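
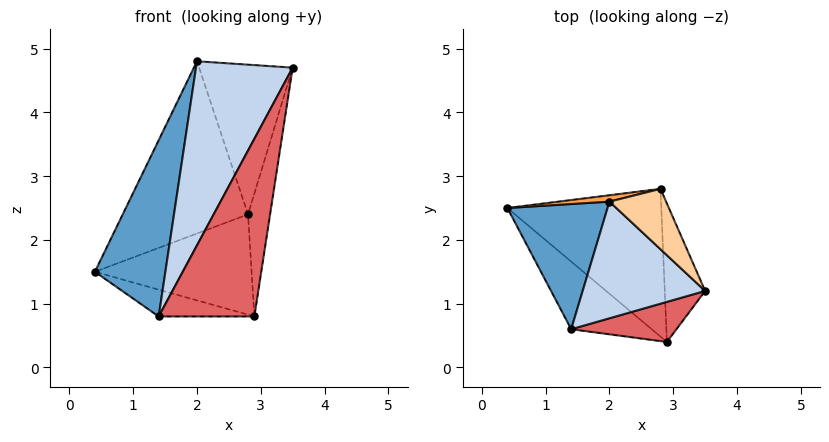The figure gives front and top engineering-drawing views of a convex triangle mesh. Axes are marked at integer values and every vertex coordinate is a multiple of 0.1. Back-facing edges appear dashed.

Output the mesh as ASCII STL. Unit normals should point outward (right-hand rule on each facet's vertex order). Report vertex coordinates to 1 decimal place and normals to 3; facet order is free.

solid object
 facet normal -0.753 -0.537 0.381
  outer loop
   vertex 2.0 2.6 4.8
   vertex 0.4 2.5 1.5
   vertex 1.4 0.6 0.8
  endloop
 endfacet
 facet normal -0.601 -0.675 0.428
  outer loop
   vertex 2.0 2.6 4.8
   vertex 1.4 0.6 0.8
   vertex 3.5 1.2 4.7
  endloop
 endfacet
 facet normal -0.137 0.990 0.037
  outer loop
   vertex 2.0 2.6 4.8
   vertex 2.8 2.8 2.4
   vertex 0.4 2.5 1.5
  endloop
 endfacet
 facet normal 0.665 0.693 0.279
  outer loop
   vertex 2.0 2.6 4.8
   vertex 3.5 1.2 4.7
   vertex 2.8 2.8 2.4
  endloop
 endfacet
 facet normal 0.049 0.368 -0.929
  outer loop
   vertex 2.9 0.4 0.8
   vertex 1.4 0.6 0.8
   vertex 0.4 2.5 1.5
  endloop
 endfacet
 facet normal 0.233 0.546 -0.805
  outer loop
   vertex 2.9 0.4 0.8
   vertex 0.4 2.5 1.5
   vertex 2.8 2.8 2.4
  endloop
 endfacet
 facet normal -0.129 -0.967 0.218
  outer loop
   vertex 2.9 0.4 0.8
   vertex 3.5 1.2 4.7
   vertex 1.4 0.6 0.8
  endloop
 endfacet
 facet normal 0.970 0.162 -0.182
  outer loop
   vertex 2.9 0.4 0.8
   vertex 2.8 2.8 2.4
   vertex 3.5 1.2 4.7
  endloop
 endfacet
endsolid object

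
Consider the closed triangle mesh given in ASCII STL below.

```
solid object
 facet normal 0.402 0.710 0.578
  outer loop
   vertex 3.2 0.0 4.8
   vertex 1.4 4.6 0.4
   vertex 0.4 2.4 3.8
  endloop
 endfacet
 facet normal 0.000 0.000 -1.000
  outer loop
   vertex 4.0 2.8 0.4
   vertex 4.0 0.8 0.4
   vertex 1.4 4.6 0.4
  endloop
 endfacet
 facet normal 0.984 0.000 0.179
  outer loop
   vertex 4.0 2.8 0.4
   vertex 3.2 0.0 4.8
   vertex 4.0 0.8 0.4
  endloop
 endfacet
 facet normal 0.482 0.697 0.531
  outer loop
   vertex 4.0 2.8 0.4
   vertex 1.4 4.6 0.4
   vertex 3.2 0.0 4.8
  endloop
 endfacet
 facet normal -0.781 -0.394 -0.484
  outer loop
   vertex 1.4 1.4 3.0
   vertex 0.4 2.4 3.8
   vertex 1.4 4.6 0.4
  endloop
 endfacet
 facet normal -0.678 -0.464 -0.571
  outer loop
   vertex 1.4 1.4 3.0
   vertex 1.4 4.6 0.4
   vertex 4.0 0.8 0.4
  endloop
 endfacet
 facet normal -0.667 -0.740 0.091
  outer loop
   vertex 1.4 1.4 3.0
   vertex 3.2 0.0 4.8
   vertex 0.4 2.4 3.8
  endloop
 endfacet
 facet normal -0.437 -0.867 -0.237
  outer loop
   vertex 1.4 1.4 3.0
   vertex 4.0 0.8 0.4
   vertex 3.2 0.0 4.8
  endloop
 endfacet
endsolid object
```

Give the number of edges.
12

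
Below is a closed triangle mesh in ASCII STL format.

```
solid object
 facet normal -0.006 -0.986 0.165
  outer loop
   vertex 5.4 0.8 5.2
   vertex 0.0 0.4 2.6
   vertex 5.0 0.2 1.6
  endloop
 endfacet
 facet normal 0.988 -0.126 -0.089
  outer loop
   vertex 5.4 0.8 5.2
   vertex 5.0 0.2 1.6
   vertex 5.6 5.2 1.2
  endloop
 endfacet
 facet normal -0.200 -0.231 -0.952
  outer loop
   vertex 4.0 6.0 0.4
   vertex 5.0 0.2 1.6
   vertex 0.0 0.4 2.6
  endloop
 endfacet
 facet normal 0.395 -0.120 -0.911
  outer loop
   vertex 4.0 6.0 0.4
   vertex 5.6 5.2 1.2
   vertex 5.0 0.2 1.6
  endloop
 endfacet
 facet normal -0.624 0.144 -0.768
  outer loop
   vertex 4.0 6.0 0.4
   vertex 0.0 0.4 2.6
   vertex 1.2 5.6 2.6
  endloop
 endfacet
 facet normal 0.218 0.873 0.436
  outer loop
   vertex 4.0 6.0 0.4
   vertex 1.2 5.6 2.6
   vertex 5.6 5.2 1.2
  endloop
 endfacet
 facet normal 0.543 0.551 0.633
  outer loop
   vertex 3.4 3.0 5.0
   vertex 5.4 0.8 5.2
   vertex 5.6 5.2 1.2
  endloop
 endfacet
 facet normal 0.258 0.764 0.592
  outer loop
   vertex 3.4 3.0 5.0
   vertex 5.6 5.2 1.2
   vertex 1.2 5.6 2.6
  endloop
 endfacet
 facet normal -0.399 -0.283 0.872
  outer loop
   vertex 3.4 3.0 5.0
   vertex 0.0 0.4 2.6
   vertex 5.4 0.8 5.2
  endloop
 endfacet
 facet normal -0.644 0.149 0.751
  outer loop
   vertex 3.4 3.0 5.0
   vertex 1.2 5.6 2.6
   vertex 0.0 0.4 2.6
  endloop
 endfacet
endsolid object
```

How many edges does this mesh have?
15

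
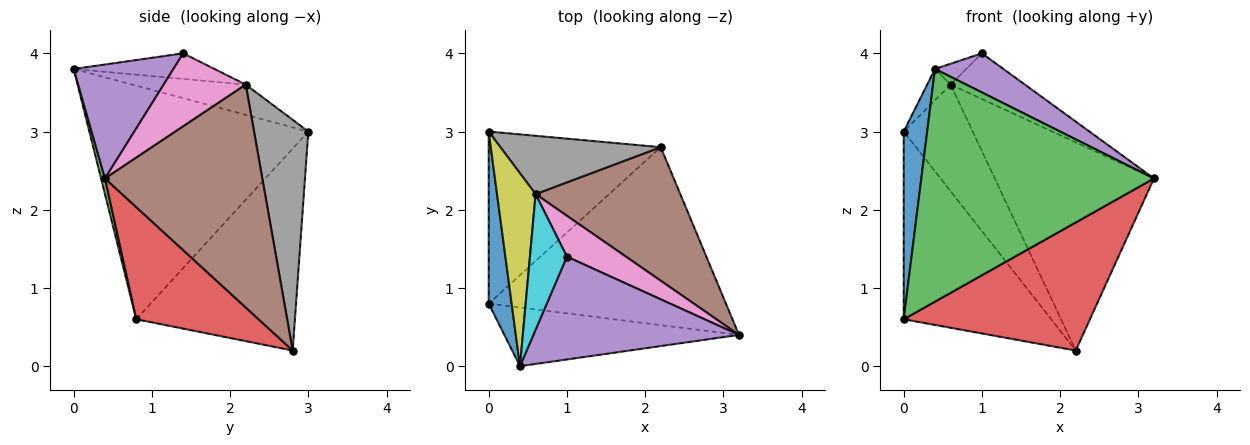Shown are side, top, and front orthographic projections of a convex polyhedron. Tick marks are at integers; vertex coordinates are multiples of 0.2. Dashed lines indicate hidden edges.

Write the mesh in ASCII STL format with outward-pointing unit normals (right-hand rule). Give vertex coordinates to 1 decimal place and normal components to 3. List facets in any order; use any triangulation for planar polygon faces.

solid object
 facet normal -0.990 -0.106 0.097
  outer loop
   vertex 0.0 0.8 0.6
   vertex 0.4 0.0 3.8
   vertex 0.0 3.0 3.0
  endloop
 endfacet
 facet normal -0.621 0.578 -0.529
  outer loop
   vertex 0.0 0.8 0.6
   vertex 0.0 3.0 3.0
   vertex 2.2 2.8 0.2
  endloop
 endfacet
 facet normal 0.016 -0.970 -0.244
  outer loop
   vertex 0.0 0.8 0.6
   vertex 3.2 0.4 2.4
   vertex 0.4 0.0 3.8
  endloop
 endfacet
 facet normal 0.358 -0.545 -0.758
  outer loop
   vertex 0.0 0.8 0.6
   vertex 2.2 2.8 0.2
   vertex 3.2 0.4 2.4
  endloop
 endfacet
 facet normal 0.460 -0.316 0.830
  outer loop
   vertex 1.0 1.4 4.0
   vertex 0.4 0.0 3.8
   vertex 3.2 0.4 2.4
  endloop
 endfacet
 facet normal 0.640 0.647 0.415
  outer loop
   vertex 0.6 2.2 3.6
   vertex 3.2 0.4 2.4
   vertex 2.2 2.8 0.2
  endloop
 endfacet
 facet normal 0.636 0.575 0.515
  outer loop
   vertex 0.6 2.2 3.6
   vertex 1.0 1.4 4.0
   vertex 3.2 0.4 2.4
  endloop
 endfacet
 facet normal 0.568 0.722 0.395
  outer loop
   vertex 0.6 2.2 3.6
   vertex 2.2 2.8 0.2
   vertex 0.0 3.0 3.0
  endloop
 endfacet
 facet normal -0.612 0.127 0.781
  outer loop
   vertex 0.6 2.2 3.6
   vertex 0.0 3.0 3.0
   vertex 0.4 0.0 3.8
  endloop
 endfacet
 facet normal -0.565 0.125 0.816
  outer loop
   vertex 0.6 2.2 3.6
   vertex 0.4 0.0 3.8
   vertex 1.0 1.4 4.0
  endloop
 endfacet
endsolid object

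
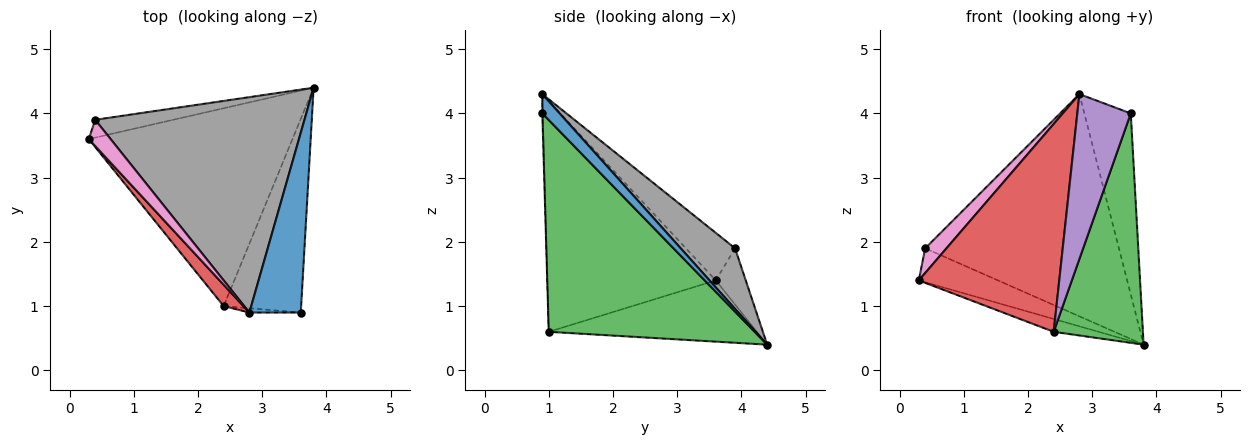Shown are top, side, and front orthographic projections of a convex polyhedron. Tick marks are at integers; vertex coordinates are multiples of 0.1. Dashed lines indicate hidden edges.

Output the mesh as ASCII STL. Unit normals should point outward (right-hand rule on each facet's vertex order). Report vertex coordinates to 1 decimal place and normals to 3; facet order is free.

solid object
 facet normal 0.255 0.686 0.681
  outer loop
   vertex 2.8 0.9 4.3
   vertex 3.6 0.9 4.0
   vertex 3.8 4.4 0.4
  endloop
 endfacet
 facet normal -0.287 0.062 -0.956
  outer loop
   vertex 2.4 1.0 0.6
   vertex 0.3 3.6 1.4
   vertex 3.8 4.4 0.4
  endloop
 endfacet
 facet normal 0.870 -0.377 -0.318
  outer loop
   vertex 2.4 1.0 0.6
   vertex 3.8 4.4 0.4
   vertex 3.6 0.9 4.0
  endloop
 endfacet
 facet normal -0.766 -0.639 0.066
  outer loop
   vertex 2.4 1.0 0.6
   vertex 2.8 0.9 4.3
   vertex 0.3 3.6 1.4
  endloop
 endfacet
 facet normal -0.010 -1.000 -0.026
  outer loop
   vertex 2.4 1.0 0.6
   vertex 3.6 0.9 4.0
   vertex 2.8 0.9 4.3
  endloop
 endfacet
 facet normal -0.318 0.840 -0.440
  outer loop
   vertex 0.4 3.9 1.9
   vertex 3.8 4.4 0.4
   vertex 0.3 3.6 1.4
  endloop
 endfacet
 facet normal -0.846 -0.366 0.389
  outer loop
   vertex 0.4 3.9 1.9
   vertex 0.3 3.6 1.4
   vertex 2.8 0.9 4.3
  endloop
 endfacet
 facet normal 0.198 0.704 0.682
  outer loop
   vertex 0.4 3.9 1.9
   vertex 2.8 0.9 4.3
   vertex 3.8 4.4 0.4
  endloop
 endfacet
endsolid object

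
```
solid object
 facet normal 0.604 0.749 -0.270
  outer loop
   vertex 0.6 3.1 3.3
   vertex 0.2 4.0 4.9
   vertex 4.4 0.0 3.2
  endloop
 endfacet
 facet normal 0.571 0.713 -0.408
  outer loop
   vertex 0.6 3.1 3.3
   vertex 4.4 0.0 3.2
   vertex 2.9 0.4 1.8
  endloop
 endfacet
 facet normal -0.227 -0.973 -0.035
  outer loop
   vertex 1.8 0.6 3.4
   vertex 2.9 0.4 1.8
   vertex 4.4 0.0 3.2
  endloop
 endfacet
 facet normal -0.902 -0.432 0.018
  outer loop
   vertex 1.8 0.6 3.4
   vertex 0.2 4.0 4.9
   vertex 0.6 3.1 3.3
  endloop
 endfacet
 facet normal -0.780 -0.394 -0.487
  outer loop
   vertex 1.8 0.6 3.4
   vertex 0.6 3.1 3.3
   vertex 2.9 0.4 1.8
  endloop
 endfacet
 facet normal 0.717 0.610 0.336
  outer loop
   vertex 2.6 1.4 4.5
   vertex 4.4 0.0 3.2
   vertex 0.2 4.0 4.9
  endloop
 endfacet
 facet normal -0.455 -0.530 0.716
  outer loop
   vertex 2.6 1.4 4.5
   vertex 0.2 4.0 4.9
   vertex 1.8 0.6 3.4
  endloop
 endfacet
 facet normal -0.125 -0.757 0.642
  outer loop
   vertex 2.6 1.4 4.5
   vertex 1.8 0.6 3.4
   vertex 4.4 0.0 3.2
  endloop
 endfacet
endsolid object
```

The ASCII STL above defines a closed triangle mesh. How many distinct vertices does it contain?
6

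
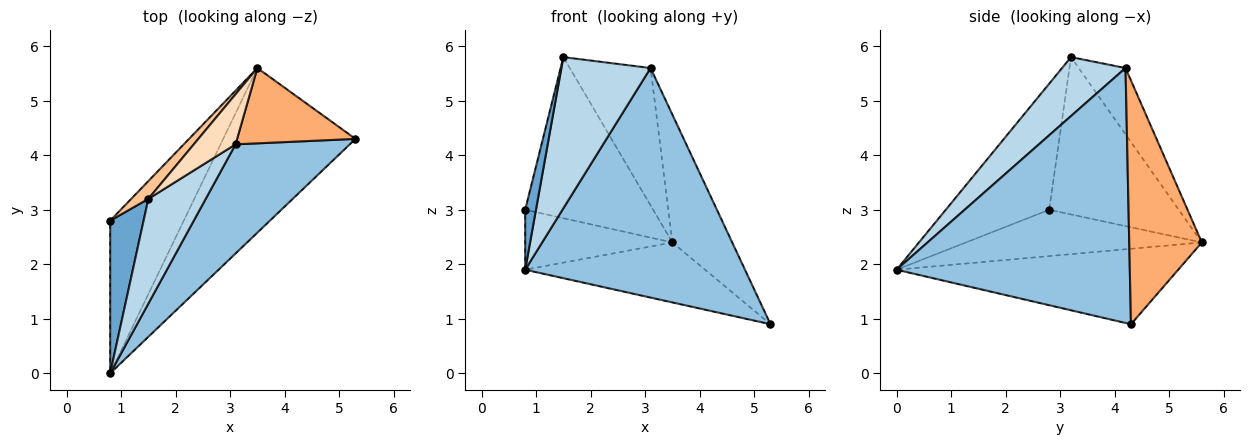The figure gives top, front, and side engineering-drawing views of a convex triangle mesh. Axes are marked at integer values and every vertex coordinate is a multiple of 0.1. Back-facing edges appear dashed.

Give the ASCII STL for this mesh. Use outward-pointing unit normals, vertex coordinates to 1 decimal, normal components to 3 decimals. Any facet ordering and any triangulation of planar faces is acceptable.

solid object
 facet normal -0.962 -0.100 0.255
  outer loop
   vertex 1.5 3.2 5.8
   vertex 0.8 2.8 3.0
   vertex 0.8 0.0 1.9
  endloop
 endfacet
 facet normal 0.692 -0.652 0.310
  outer loop
   vertex 3.1 4.2 5.6
   vertex 0.8 0.0 1.9
   vertex 5.3 4.3 0.9
  endloop
 endfacet
 facet normal 0.505 -0.710 0.492
  outer loop
   vertex 3.1 4.2 5.6
   vertex 1.5 3.2 5.8
   vertex 0.8 0.0 1.9
  endloop
 endfacet
 facet normal -0.506 0.315 -0.803
  outer loop
   vertex 3.5 5.6 2.4
   vertex 0.8 0.0 1.9
   vertex 0.8 2.8 3.0
  endloop
 endfacet
 facet normal -0.472 0.302 -0.828
  outer loop
   vertex 3.5 5.6 2.4
   vertex 5.3 4.3 0.9
   vertex 0.8 0.0 1.9
  endloop
 endfacet
 facet normal 0.723 0.596 0.351
  outer loop
   vertex 3.5 5.6 2.4
   vertex 3.1 4.2 5.6
   vertex 5.3 4.3 0.9
  endloop
 endfacet
 facet normal -0.709 0.701 0.077
  outer loop
   vertex 3.5 5.6 2.4
   vertex 0.8 2.8 3.0
   vertex 1.5 3.2 5.8
  endloop
 endfacet
 facet normal -0.478 0.825 0.301
  outer loop
   vertex 3.5 5.6 2.4
   vertex 1.5 3.2 5.8
   vertex 3.1 4.2 5.6
  endloop
 endfacet
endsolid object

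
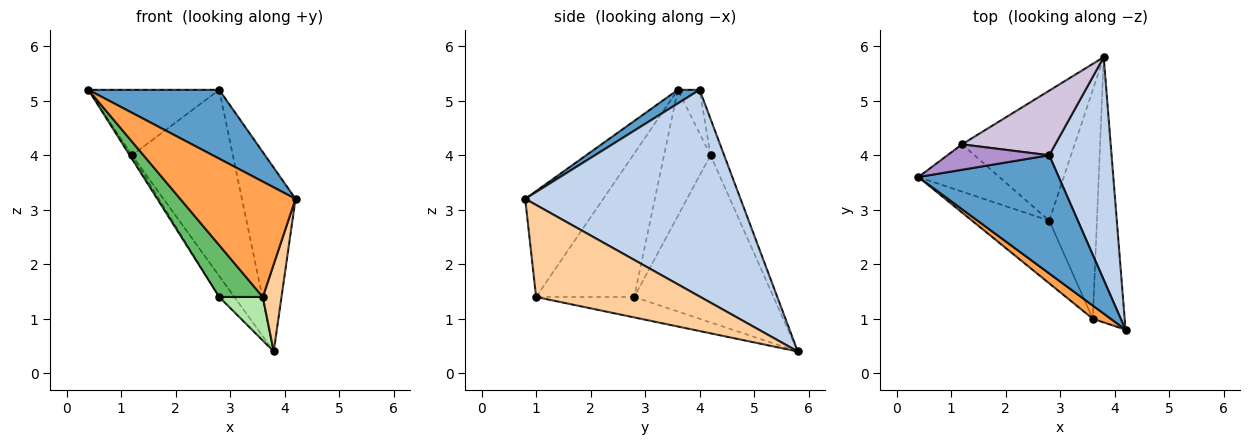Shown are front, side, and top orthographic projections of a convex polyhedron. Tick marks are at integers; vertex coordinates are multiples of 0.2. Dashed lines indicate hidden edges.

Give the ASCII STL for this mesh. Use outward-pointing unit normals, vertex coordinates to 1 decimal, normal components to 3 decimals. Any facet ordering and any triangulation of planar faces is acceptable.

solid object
 facet normal 0.084 -0.502 0.861
  outer loop
   vertex 2.8 4.0 5.2
   vertex 0.4 3.6 5.2
   vertex 4.2 0.8 3.2
  endloop
 endfacet
 facet normal 0.931 0.232 0.281
  outer loop
   vertex 2.8 4.0 5.2
   vertex 4.2 0.8 3.2
   vertex 3.8 5.8 0.4
  endloop
 endfacet
 facet normal -0.558 -0.825 0.094
  outer loop
   vertex 3.6 1.0 1.4
   vertex 4.2 0.8 3.2
   vertex 0.4 3.6 5.2
  endloop
 endfacet
 facet normal 0.940 -0.107 -0.325
  outer loop
   vertex 3.6 1.0 1.4
   vertex 3.8 5.8 0.4
   vertex 4.2 0.8 3.2
  endloop
 endfacet
 facet normal -0.820 -0.364 -0.441
  outer loop
   vertex 2.8 2.8 1.4
   vertex 3.6 1.0 1.4
   vertex 0.4 3.6 5.2
  endloop
 endfacet
 facet normal -0.388 -0.172 -0.905
  outer loop
   vertex 2.8 2.8 1.4
   vertex 3.8 5.8 0.4
   vertex 3.6 1.0 1.4
  endloop
 endfacet
 facet normal -0.841 0.042 -0.540
  outer loop
   vertex 1.2 4.2 4.0
   vertex 2.8 2.8 1.4
   vertex 0.4 3.6 5.2
  endloop
 endfacet
 facet normal -0.826 0.090 -0.557
  outer loop
   vertex 1.2 4.2 4.0
   vertex 3.8 5.8 0.4
   vertex 2.8 2.8 1.4
  endloop
 endfacet
 facet normal -0.153 0.921 0.358
  outer loop
   vertex 1.2 4.2 4.0
   vertex 0.4 3.6 5.2
   vertex 2.8 4.0 5.2
  endloop
 endfacet
 facet normal -0.127 0.937 0.325
  outer loop
   vertex 1.2 4.2 4.0
   vertex 2.8 4.0 5.2
   vertex 3.8 5.8 0.4
  endloop
 endfacet
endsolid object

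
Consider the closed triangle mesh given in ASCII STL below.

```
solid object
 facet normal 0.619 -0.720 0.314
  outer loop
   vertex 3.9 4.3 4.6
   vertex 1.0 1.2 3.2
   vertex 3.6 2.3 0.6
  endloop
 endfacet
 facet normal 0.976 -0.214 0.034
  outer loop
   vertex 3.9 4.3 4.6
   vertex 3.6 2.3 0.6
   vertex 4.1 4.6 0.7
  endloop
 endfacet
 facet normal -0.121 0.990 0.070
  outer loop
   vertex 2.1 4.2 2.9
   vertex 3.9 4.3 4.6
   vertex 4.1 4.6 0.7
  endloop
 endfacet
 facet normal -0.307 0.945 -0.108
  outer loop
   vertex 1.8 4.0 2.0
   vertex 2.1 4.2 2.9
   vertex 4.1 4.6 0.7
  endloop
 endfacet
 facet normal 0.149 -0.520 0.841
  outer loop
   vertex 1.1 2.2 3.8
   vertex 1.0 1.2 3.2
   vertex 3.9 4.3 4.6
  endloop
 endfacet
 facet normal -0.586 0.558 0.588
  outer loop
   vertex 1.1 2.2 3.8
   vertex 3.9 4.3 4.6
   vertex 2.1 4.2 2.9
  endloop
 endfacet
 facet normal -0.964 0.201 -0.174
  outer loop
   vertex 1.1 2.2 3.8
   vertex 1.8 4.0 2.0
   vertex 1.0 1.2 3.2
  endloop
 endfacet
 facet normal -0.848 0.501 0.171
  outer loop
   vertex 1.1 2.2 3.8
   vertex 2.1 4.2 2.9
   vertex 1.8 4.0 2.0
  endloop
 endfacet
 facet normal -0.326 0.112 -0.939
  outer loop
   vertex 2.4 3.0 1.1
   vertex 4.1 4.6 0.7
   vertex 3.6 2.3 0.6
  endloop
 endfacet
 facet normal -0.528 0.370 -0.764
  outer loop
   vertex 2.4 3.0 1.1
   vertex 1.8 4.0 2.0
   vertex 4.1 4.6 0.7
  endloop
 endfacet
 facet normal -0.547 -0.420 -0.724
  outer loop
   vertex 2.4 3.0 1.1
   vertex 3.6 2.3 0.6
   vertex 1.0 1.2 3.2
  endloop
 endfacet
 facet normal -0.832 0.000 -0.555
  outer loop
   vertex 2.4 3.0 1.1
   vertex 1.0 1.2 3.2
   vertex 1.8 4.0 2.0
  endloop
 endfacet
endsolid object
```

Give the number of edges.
18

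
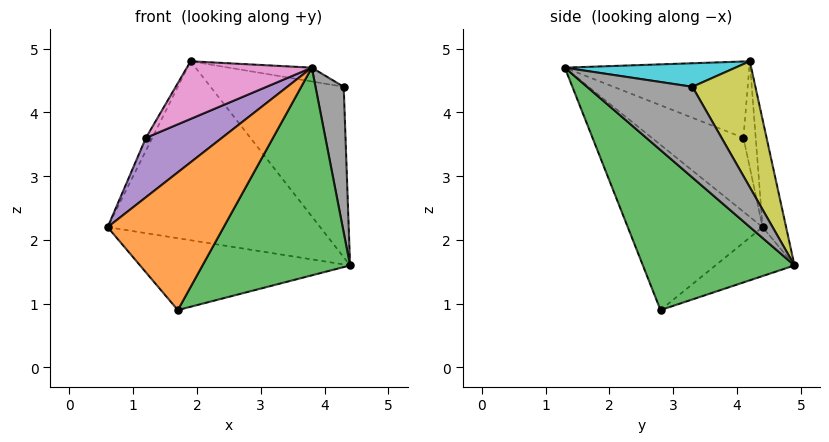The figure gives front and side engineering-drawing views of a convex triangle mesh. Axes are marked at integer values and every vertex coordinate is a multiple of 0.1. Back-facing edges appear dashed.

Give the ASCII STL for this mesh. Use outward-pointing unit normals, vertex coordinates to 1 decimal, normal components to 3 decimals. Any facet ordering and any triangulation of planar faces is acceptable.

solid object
 facet normal -0.200 0.531 -0.823
  outer loop
   vertex 1.7 2.8 0.9
   vertex 0.6 4.4 2.2
   vertex 4.4 4.9 1.6
  endloop
 endfacet
 facet normal -0.748 -0.644 0.159
  outer loop
   vertex 1.7 2.8 0.9
   vertex 3.8 1.3 4.7
   vertex 0.6 4.4 2.2
  endloop
 endfacet
 facet normal 0.595 -0.579 -0.557
  outer loop
   vertex 1.7 2.8 0.9
   vertex 4.4 4.9 1.6
   vertex 3.8 1.3 4.7
  endloop
 endfacet
 facet normal -0.109 0.985 0.130
  outer loop
   vertex 1.9 4.2 4.8
   vertex 4.4 4.9 1.6
   vertex 0.6 4.4 2.2
  endloop
 endfacet
 facet normal -0.756 -0.627 0.189
  outer loop
   vertex 1.2 4.1 3.6
   vertex 0.6 4.4 2.2
   vertex 3.8 1.3 4.7
  endloop
 endfacet
 facet normal -0.800 0.416 0.432
  outer loop
   vertex 1.2 4.1 3.6
   vertex 1.9 4.2 4.8
   vertex 0.6 4.4 2.2
  endloop
 endfacet
 facet normal -0.732 -0.496 0.468
  outer loop
   vertex 1.2 4.1 3.6
   vertex 3.8 1.3 4.7
   vertex 1.9 4.2 4.8
  endloop
 endfacet
 facet normal 0.960 -0.257 -0.112
  outer loop
   vertex 4.3 3.3 4.4
   vertex 3.8 1.3 4.7
   vertex 4.4 4.9 1.6
  endloop
 endfacet
 facet normal 0.378 0.798 0.470
  outer loop
   vertex 4.3 3.3 4.4
   vertex 4.4 4.9 1.6
   vertex 1.9 4.2 4.8
  endloop
 endfacet
 facet normal 0.199 0.097 0.975
  outer loop
   vertex 4.3 3.3 4.4
   vertex 1.9 4.2 4.8
   vertex 3.8 1.3 4.7
  endloop
 endfacet
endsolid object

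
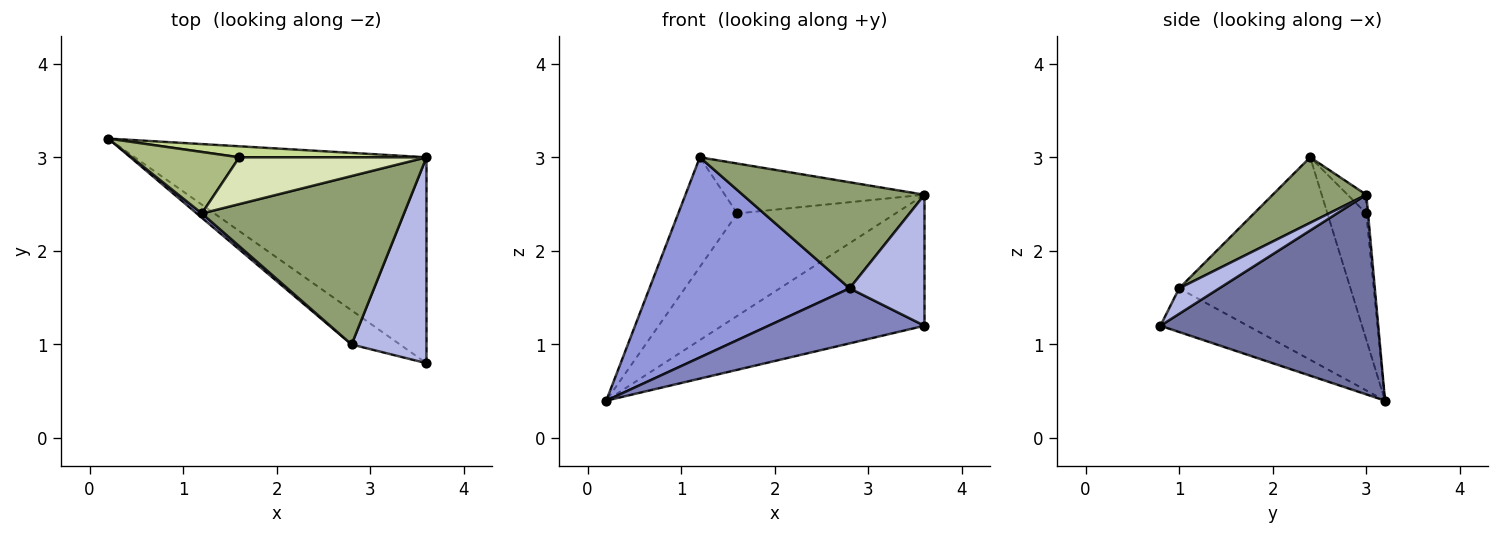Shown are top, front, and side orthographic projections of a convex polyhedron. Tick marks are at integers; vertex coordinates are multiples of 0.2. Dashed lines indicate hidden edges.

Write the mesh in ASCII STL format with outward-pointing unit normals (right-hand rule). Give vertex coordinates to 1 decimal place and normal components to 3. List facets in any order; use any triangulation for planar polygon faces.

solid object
 facet normal 0.500 0.465 -0.731
  outer loop
   vertex 3.6 3.0 2.6
   vertex 3.6 0.8 1.2
   vertex 0.2 3.2 0.4
  endloop
 endfacet
 facet normal -0.430 -0.767 -0.476
  outer loop
   vertex 2.8 1.0 1.6
   vertex 0.2 3.2 0.4
   vertex 3.6 0.8 1.2
  endloop
 endfacet
 facet normal -0.650 -0.760 0.016
  outer loop
   vertex 2.8 1.0 1.6
   vertex 1.2 2.4 3.0
   vertex 0.2 3.2 0.4
  endloop
 endfacet
 facet normal 0.276 -0.516 0.811
  outer loop
   vertex 2.8 1.0 1.6
   vertex 3.6 0.8 1.2
   vertex 3.6 3.0 2.6
  endloop
 endfacet
 facet normal 0.264 -0.514 0.816
  outer loop
   vertex 2.8 1.0 1.6
   vertex 3.6 3.0 2.6
   vertex 1.2 2.4 3.0
  endloop
 endfacet
 facet normal -0.498 0.756 0.424
  outer loop
   vertex 1.6 3.0 2.4
   vertex 0.2 3.2 0.4
   vertex 1.2 2.4 3.0
  endloop
 endfacet
 facet normal -0.011 0.994 0.107
  outer loop
   vertex 1.6 3.0 2.4
   vertex 3.6 3.0 2.6
   vertex 0.2 3.2 0.4
  endloop
 endfacet
 facet normal -0.068 0.728 0.682
  outer loop
   vertex 1.6 3.0 2.4
   vertex 1.2 2.4 3.0
   vertex 3.6 3.0 2.6
  endloop
 endfacet
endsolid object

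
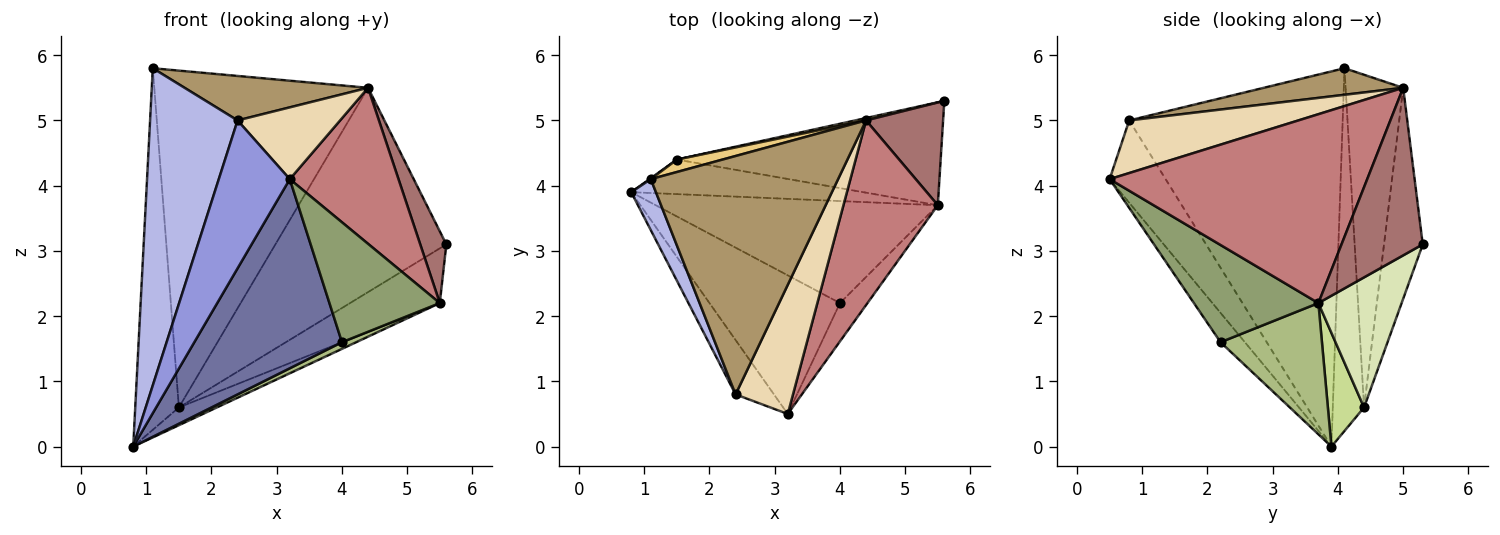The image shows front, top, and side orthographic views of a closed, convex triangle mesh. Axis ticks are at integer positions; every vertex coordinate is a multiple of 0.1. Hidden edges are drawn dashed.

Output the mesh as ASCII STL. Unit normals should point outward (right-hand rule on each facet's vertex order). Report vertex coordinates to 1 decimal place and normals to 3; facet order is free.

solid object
 facet normal -0.132 -0.800 -0.586
  outer loop
   vertex 4.0 2.2 1.6
   vertex 3.2 0.5 4.1
   vertex 0.8 3.9 0.0
  endloop
 endfacet
 facet normal -0.582 0.813 0.002
  outer loop
   vertex 1.5 4.4 0.6
   vertex 0.8 3.9 0.0
   vertex 1.1 4.1 5.8
  endloop
 endfacet
 facet normal -0.595 -0.754 -0.277
  outer loop
   vertex 2.4 0.8 5.0
   vertex 0.8 3.9 0.0
   vertex 3.2 0.5 4.1
  endloop
 endfacet
 facet normal -0.924 -0.379 0.061
  outer loop
   vertex 2.4 0.8 5.0
   vertex 1.1 4.1 5.8
   vertex 0.8 3.9 0.0
  endloop
 endfacet
 facet normal 0.732 -0.649 -0.207
  outer loop
   vertex 5.5 3.7 2.2
   vertex 3.2 0.5 4.1
   vertex 4.0 2.2 1.6
  endloop
 endfacet
 facet normal 0.421 -0.059 -0.905
  outer loop
   vertex 5.5 3.7 2.2
   vertex 4.0 2.2 1.6
   vertex 0.8 3.9 0.0
  endloop
 endfacet
 facet normal 0.399 0.419 -0.815
  outer loop
   vertex 5.5 3.7 2.2
   vertex 0.8 3.9 0.0
   vertex 1.5 4.4 0.6
  endloop
 endfacet
 facet normal 0.399 0.430 -0.810
  outer loop
   vertex 5.5 3.7 2.2
   vertex 1.5 4.4 0.6
   vertex 5.6 5.3 3.1
  endloop
 endfacet
 facet normal 0.138 -0.182 0.974
  outer loop
   vertex 4.4 5.0 5.5
   vertex 1.1 4.1 5.8
   vertex 2.4 0.8 5.0
  endloop
 endfacet
 facet normal -0.221 0.975 0.011
  outer loop
   vertex 4.4 5.0 5.5
   vertex 5.6 5.3 3.1
   vertex 1.5 4.4 0.6
  endloop
 endfacet
 facet normal -0.260 0.965 0.036
  outer loop
   vertex 4.4 5.0 5.5
   vertex 1.5 4.4 0.6
   vertex 1.1 4.1 5.8
  endloop
 endfacet
 facet normal 0.625 -0.379 0.682
  outer loop
   vertex 4.4 5.0 5.5
   vertex 2.4 0.8 5.0
   vertex 3.2 0.5 4.1
  endloop
 endfacet
 facet normal 0.872 -0.280 0.401
  outer loop
   vertex 4.4 5.0 5.5
   vertex 5.5 3.7 2.2
   vertex 5.6 5.3 3.1
  endloop
 endfacet
 facet normal 0.837 -0.353 0.418
  outer loop
   vertex 4.4 5.0 5.5
   vertex 3.2 0.5 4.1
   vertex 5.5 3.7 2.2
  endloop
 endfacet
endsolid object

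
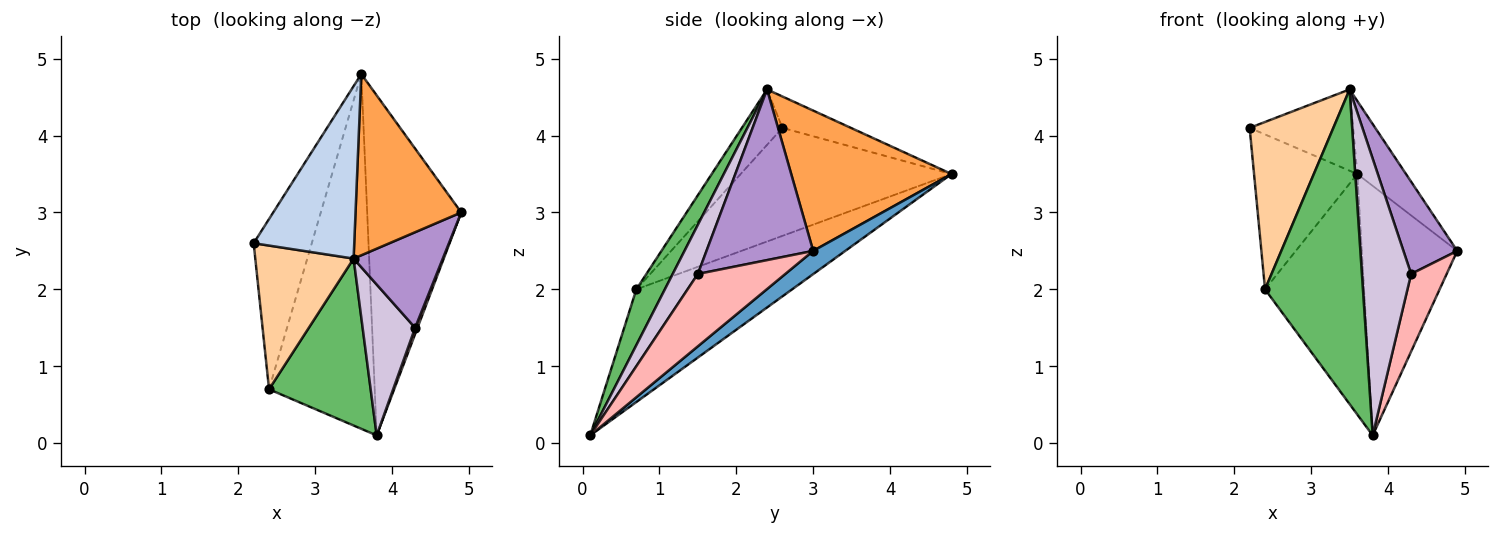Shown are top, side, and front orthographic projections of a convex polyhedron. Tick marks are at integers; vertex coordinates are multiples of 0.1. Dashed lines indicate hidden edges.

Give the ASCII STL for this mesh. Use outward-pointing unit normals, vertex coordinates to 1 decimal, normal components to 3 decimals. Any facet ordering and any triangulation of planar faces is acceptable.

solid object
 facet normal 0.195 0.580 -0.791
  outer loop
   vertex 3.6 4.8 3.5
   vertex 4.9 3.0 2.5
   vertex 3.8 0.1 0.1
  endloop
 endfacet
 facet normal -0.272 0.410 0.871
  outer loop
   vertex 3.5 2.4 4.6
   vertex 3.6 4.8 3.5
   vertex 2.2 2.6 4.1
  endloop
 endfacet
 facet normal 0.776 0.236 0.585
  outer loop
   vertex 3.5 2.4 4.6
   vertex 4.9 3.0 2.5
   vertex 3.6 4.8 3.5
  endloop
 endfacet
 facet normal -0.345 -0.712 0.612
  outer loop
   vertex 2.4 0.7 2.0
   vertex 3.5 2.4 4.6
   vertex 2.2 2.6 4.1
  endloop
 endfacet
 facet normal 0.249 -0.855 0.454
  outer loop
   vertex 2.4 0.7 2.0
   vertex 3.8 0.1 0.1
   vertex 3.5 2.4 4.6
  endloop
 endfacet
 facet normal -0.809 0.396 -0.435
  outer loop
   vertex 2.4 0.7 2.0
   vertex 2.2 2.6 4.1
   vertex 3.6 4.8 3.5
  endloop
 endfacet
 facet normal -0.662 0.421 -0.620
  outer loop
   vertex 2.4 0.7 2.0
   vertex 3.6 4.8 3.5
   vertex 3.8 0.1 0.1
  endloop
 endfacet
 facet normal 0.926 -0.376 0.031
  outer loop
   vertex 4.3 1.5 2.2
   vertex 3.8 0.1 0.1
   vertex 4.9 3.0 2.5
  endloop
 endfacet
 facet normal 0.809 -0.408 0.423
  outer loop
   vertex 4.3 1.5 2.2
   vertex 4.9 3.0 2.5
   vertex 3.5 2.4 4.6
  endloop
 endfacet
 facet normal 0.409 -0.801 0.437
  outer loop
   vertex 4.3 1.5 2.2
   vertex 3.5 2.4 4.6
   vertex 3.8 0.1 0.1
  endloop
 endfacet
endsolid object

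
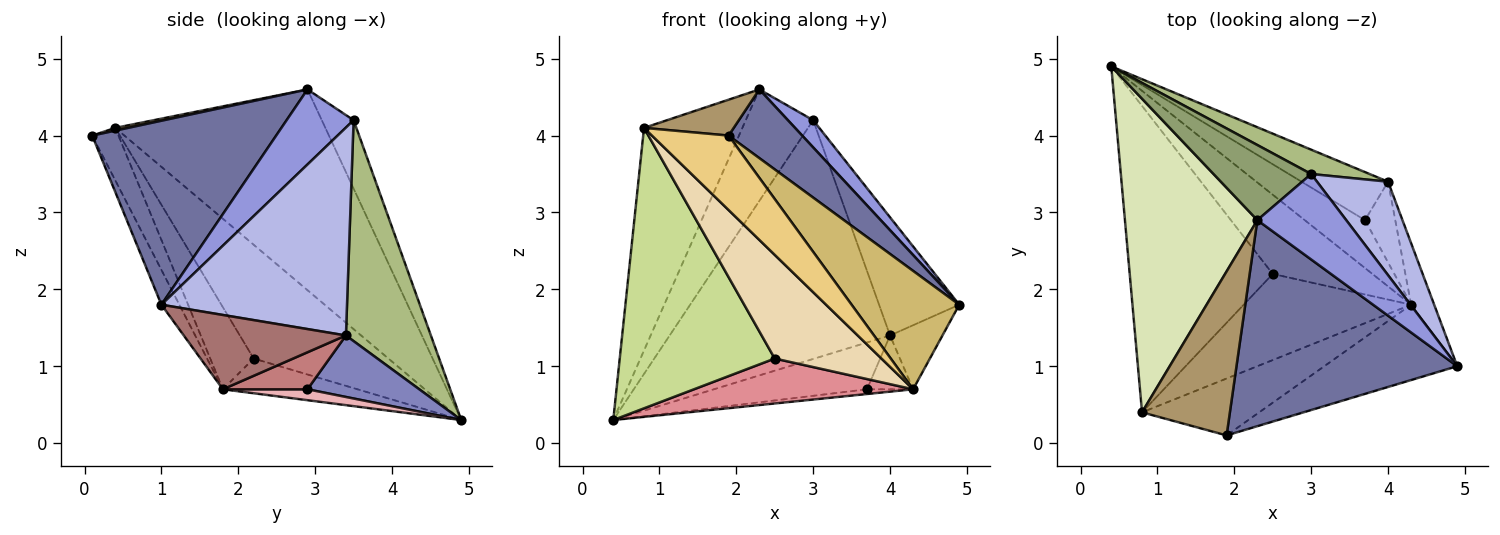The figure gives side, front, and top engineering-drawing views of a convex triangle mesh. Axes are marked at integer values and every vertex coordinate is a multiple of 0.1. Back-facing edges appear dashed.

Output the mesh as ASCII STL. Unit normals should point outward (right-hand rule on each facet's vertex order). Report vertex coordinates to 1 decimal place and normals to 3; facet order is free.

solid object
 facet normal 0.620 -0.248 0.744
  outer loop
   vertex 2.3 2.9 4.6
   vertex 1.9 0.1 4.0
   vertex 4.9 1.0 1.8
  endloop
 endfacet
 facet normal 0.454 0.621 -0.638
  outer loop
   vertex 3.7 2.9 0.7
   vertex 0.4 4.9 0.3
   vertex 4.0 3.4 1.4
  endloop
 endfacet
 facet normal 0.627 -0.236 0.742
  outer loop
   vertex 3.0 3.5 4.2
   vertex 2.3 2.9 4.6
   vertex 4.9 1.0 1.8
  endloop
 endfacet
 facet normal 0.876 0.378 0.299
  outer loop
   vertex 3.0 3.5 4.2
   vertex 4.9 1.0 1.8
   vertex 4.0 3.4 1.4
  endloop
 endfacet
 facet normal -0.365 0.772 0.520
  outer loop
   vertex 3.0 3.5 4.2
   vertex 0.4 4.9 0.3
   vertex 2.3 2.9 4.6
  endloop
 endfacet
 facet normal 0.358 0.929 0.095
  outer loop
   vertex 3.0 3.5 4.2
   vertex 4.0 3.4 1.4
   vertex 0.4 4.9 0.3
  endloop
 endfacet
 facet normal -0.506 -0.582 -0.636
  outer loop
   vertex 0.8 0.4 4.1
   vertex 0.4 4.9 0.3
   vertex 2.5 2.2 1.1
  endloop
 endfacet
 facet normal -0.778 0.364 0.513
  outer loop
   vertex 0.8 0.4 4.1
   vertex 2.3 2.9 4.6
   vertex 0.4 4.9 0.3
  endloop
 endfacet
 facet normal 0.031 -0.214 0.976
  outer loop
   vertex 0.8 0.4 4.1
   vertex 1.9 0.1 4.0
   vertex 2.3 2.9 4.6
  endloop
 endfacet
 facet normal -0.139 -0.835 -0.532
  outer loop
   vertex 4.3 1.8 0.7
   vertex 4.9 1.0 1.8
   vertex 1.9 0.1 4.0
  endloop
 endfacet
 facet normal -0.262 -0.767 -0.586
  outer loop
   vertex 4.3 1.8 0.7
   vertex 1.9 0.1 4.0
   vertex 0.8 0.4 4.1
  endloop
 endfacet
 facet normal -0.299 -0.734 -0.610
  outer loop
   vertex 4.3 1.8 0.7
   vertex 0.8 0.4 4.1
   vertex 2.5 2.2 1.1
  endloop
 endfacet
 facet normal 0.913 0.295 -0.283
  outer loop
   vertex 4.3 1.8 0.7
   vertex 4.0 3.4 1.4
   vertex 4.9 1.0 1.8
  endloop
 endfacet
 facet normal 0.713 0.389 -0.583
  outer loop
   vertex 4.3 1.8 0.7
   vertex 3.7 2.9 0.7
   vertex 4.0 3.4 1.4
  endloop
 endfacet
 facet normal -0.290 -0.472 -0.832
  outer loop
   vertex 4.3 1.8 0.7
   vertex 2.5 2.2 1.1
   vertex 0.4 4.9 0.3
  endloop
 endfacet
 facet normal 0.177 0.097 -0.979
  outer loop
   vertex 4.3 1.8 0.7
   vertex 0.4 4.9 0.3
   vertex 3.7 2.9 0.7
  endloop
 endfacet
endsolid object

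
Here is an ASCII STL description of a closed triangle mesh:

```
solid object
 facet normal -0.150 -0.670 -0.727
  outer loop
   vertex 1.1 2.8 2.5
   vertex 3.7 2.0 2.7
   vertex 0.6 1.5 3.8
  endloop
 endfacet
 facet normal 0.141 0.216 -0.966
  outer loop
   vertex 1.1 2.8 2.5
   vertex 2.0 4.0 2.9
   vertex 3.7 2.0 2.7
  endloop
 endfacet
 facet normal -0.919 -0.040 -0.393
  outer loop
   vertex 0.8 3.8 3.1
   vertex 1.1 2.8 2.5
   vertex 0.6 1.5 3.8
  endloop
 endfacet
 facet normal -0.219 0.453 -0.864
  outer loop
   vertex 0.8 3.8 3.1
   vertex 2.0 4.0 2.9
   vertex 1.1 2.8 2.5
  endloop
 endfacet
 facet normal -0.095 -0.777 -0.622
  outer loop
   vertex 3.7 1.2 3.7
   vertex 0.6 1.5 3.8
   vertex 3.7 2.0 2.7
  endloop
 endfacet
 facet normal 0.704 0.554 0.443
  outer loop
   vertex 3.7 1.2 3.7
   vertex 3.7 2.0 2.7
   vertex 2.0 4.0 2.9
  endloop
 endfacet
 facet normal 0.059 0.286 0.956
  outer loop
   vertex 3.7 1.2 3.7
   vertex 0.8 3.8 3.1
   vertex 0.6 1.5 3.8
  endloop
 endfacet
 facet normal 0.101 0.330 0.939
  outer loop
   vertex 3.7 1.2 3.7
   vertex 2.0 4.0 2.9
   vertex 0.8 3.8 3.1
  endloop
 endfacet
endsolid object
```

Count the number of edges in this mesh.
12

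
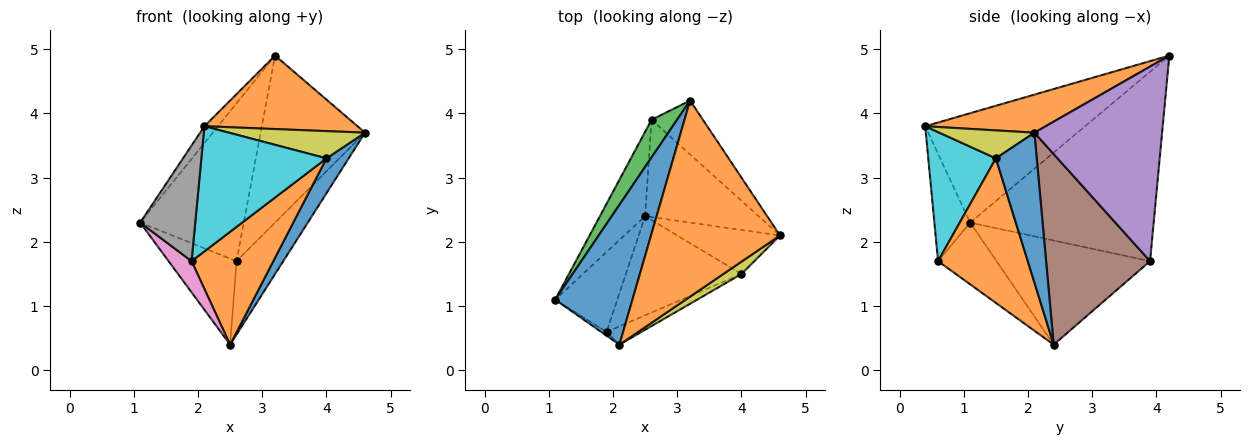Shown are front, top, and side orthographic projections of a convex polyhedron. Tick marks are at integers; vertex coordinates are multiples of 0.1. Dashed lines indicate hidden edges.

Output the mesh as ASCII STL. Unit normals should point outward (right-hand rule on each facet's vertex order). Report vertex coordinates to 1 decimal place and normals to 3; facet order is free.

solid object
 facet normal -0.815 0.069 0.576
  outer loop
   vertex 2.1 0.4 3.8
   vertex 3.2 4.2 4.9
   vertex 1.1 1.1 2.3
  endloop
 endfacet
 facet normal 0.266 -0.338 0.903
  outer loop
   vertex 2.1 0.4 3.8
   vertex 4.6 2.1 3.7
   vertex 3.2 4.2 4.9
  endloop
 endfacet
 facet normal -0.865 0.488 0.116
  outer loop
   vertex 2.6 3.9 1.7
   vertex 1.1 1.1 2.3
   vertex 3.2 4.2 4.9
  endloop
 endfacet
 facet normal -0.850 0.376 -0.369
  outer loop
   vertex 2.6 3.9 1.7
   vertex 2.5 2.4 0.4
   vertex 1.1 1.1 2.3
  endloop
 endfacet
 facet normal 0.758 0.620 -0.200
  outer loop
   vertex 2.6 3.9 1.7
   vertex 3.2 4.2 4.9
   vertex 4.6 2.1 3.7
  endloop
 endfacet
 facet normal 0.802 0.360 -0.477
  outer loop
   vertex 2.6 3.9 1.7
   vertex 4.6 2.1 3.7
   vertex 2.5 2.4 0.4
  endloop
 endfacet
 facet normal -0.679 -0.267 -0.683
  outer loop
   vertex 1.9 0.6 1.7
   vertex 1.1 1.1 2.3
   vertex 2.5 2.4 0.4
  endloop
 endfacet
 facet normal -0.545 -0.838 -0.028
  outer loop
   vertex 1.9 0.6 1.7
   vertex 2.1 0.4 3.8
   vertex 1.1 1.1 2.3
  endloop
 endfacet
 facet normal 0.537 -0.769 0.348
  outer loop
   vertex 4.0 1.5 3.3
   vertex 4.6 2.1 3.7
   vertex 2.1 0.4 3.8
  endloop
 endfacet
 facet normal 0.471 -0.873 -0.128
  outer loop
   vertex 4.0 1.5 3.3
   vertex 2.1 0.4 3.8
   vertex 1.9 0.6 1.7
  endloop
 endfacet
 facet normal 0.753 -0.409 -0.516
  outer loop
   vertex 4.0 1.5 3.3
   vertex 2.5 2.4 0.4
   vertex 4.6 2.1 3.7
  endloop
 endfacet
 facet normal 0.636 -0.580 -0.509
  outer loop
   vertex 4.0 1.5 3.3
   vertex 1.9 0.6 1.7
   vertex 2.5 2.4 0.4
  endloop
 endfacet
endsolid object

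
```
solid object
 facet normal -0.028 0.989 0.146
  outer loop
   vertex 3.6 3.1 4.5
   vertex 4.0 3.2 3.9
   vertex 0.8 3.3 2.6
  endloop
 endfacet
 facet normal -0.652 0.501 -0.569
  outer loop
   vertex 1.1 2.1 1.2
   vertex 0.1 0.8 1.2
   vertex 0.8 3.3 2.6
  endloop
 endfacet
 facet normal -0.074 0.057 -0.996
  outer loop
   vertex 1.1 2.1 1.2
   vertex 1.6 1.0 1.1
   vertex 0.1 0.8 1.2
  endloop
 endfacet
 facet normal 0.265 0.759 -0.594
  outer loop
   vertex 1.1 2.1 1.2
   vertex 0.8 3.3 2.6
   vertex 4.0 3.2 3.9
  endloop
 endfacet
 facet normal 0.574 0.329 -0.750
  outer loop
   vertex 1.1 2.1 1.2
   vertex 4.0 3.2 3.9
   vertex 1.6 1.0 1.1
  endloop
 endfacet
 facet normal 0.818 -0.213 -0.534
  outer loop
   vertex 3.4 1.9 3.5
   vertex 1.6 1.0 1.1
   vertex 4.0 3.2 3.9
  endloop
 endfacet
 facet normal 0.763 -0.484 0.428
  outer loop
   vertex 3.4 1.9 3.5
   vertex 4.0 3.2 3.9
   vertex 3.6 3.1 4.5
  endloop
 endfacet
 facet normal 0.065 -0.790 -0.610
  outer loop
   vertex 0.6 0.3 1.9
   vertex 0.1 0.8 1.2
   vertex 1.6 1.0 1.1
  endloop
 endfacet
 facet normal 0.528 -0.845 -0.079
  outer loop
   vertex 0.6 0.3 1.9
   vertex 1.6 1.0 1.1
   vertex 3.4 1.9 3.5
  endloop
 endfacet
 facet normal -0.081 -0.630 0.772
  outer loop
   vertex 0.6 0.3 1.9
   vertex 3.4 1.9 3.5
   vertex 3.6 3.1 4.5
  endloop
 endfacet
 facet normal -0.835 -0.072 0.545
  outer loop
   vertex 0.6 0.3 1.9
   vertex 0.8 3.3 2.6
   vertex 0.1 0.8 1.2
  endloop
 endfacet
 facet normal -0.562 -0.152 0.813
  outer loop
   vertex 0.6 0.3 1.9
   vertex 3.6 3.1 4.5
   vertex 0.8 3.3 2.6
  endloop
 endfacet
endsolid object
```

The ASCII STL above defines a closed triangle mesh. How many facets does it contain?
12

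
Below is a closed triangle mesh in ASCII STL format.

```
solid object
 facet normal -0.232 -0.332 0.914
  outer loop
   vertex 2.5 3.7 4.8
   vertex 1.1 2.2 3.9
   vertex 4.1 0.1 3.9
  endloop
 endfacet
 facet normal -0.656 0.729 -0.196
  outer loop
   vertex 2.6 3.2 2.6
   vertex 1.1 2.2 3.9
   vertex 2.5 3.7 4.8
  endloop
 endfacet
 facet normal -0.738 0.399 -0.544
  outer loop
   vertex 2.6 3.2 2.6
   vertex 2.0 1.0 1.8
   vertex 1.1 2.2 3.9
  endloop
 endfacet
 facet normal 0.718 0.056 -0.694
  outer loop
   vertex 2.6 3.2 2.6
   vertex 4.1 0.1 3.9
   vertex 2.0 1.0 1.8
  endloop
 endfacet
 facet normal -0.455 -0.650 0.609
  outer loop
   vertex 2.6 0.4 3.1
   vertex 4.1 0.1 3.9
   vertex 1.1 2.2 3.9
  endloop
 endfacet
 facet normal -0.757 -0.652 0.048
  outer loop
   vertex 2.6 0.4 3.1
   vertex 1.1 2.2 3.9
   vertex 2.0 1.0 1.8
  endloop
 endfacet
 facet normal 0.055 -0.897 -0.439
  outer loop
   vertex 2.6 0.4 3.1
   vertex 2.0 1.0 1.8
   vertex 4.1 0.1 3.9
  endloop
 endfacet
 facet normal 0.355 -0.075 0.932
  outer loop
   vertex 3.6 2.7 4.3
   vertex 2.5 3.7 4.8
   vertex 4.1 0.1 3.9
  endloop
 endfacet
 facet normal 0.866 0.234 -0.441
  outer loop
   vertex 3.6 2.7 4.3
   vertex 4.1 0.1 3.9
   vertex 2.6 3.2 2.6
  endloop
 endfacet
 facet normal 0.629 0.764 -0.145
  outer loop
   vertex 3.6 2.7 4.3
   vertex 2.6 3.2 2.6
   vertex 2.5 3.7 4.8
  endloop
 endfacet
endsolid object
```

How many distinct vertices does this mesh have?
7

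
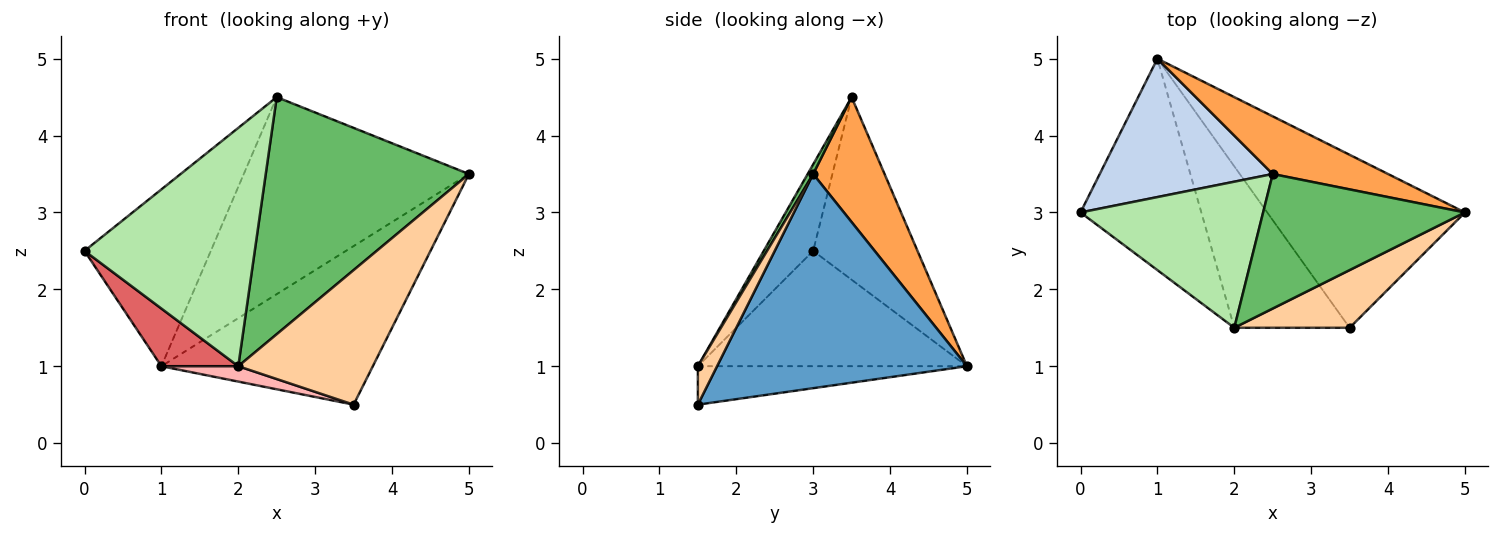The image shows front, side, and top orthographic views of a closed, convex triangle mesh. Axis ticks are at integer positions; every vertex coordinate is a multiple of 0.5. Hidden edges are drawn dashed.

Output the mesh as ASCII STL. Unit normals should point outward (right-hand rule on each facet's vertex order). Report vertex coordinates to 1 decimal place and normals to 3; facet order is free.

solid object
 facet normal 0.624 0.528 -0.576
  outer loop
   vertex 3.5 1.5 0.5
   vertex 1.0 5.0 1.0
   vertex 5.0 3.0 3.5
  endloop
 endfacet
 facet normal -0.545 0.660 0.517
  outer loop
   vertex 2.5 3.5 4.5
   vertex 1.0 5.0 1.0
   vertex 0.0 3.0 2.5
  endloop
 endfacet
 facet normal 0.291 0.918 0.269
  outer loop
   vertex 2.5 3.5 4.5
   vertex 5.0 3.0 3.5
   vertex 1.0 5.0 1.0
  endloop
 endfacet
 facet normal 0.130 -0.911 0.391
  outer loop
   vertex 2.0 1.5 1.0
   vertex 3.5 1.5 0.5
   vertex 5.0 3.0 3.5
  endloop
 endfacet
 facet normal 0.023 -0.869 0.493
  outer loop
   vertex 2.0 1.5 1.0
   vertex 5.0 3.0 3.5
   vertex 2.5 3.5 4.5
  endloop
 endfacet
 facet normal -0.240 -0.828 0.507
  outer loop
   vertex 2.0 1.5 1.0
   vertex 2.5 3.5 4.5
   vertex 0.0 3.0 2.5
  endloop
 endfacet
 facet normal -0.677 -0.194 -0.710
  outer loop
   vertex 2.0 1.5 1.0
   vertex 0.0 3.0 2.5
   vertex 1.0 5.0 1.0
  endloop
 endfacet
 facet normal -0.315 -0.090 -0.945
  outer loop
   vertex 2.0 1.5 1.0
   vertex 1.0 5.0 1.0
   vertex 3.5 1.5 0.5
  endloop
 endfacet
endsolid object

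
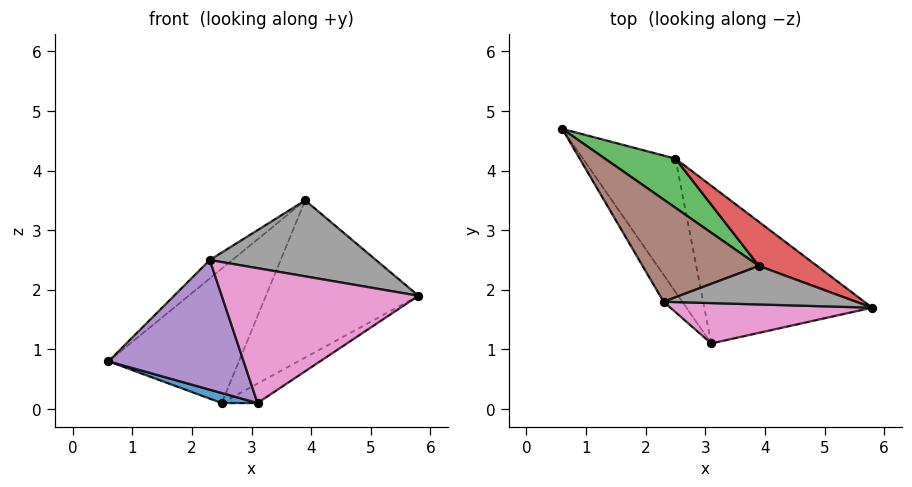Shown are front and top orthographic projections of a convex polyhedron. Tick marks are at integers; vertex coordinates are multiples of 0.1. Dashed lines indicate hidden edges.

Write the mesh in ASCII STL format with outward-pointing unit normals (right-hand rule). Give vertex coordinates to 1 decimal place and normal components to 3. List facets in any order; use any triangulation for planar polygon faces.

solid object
 facet normal -0.361 -0.070 -0.930
  outer loop
   vertex 2.5 4.2 0.1
   vertex 3.1 1.1 0.1
   vertex 0.6 4.7 0.8
  endloop
 endfacet
 facet normal 0.536 0.104 -0.838
  outer loop
   vertex 2.5 4.2 0.1
   vertex 5.8 1.7 1.9
   vertex 3.1 1.1 0.1
  endloop
 endfacet
 facet normal 0.350 0.880 0.322
  outer loop
   vertex 2.5 4.2 0.1
   vertex 0.6 4.7 0.8
   vertex 3.9 2.4 3.5
  endloop
 endfacet
 facet normal 0.503 0.832 0.233
  outer loop
   vertex 2.5 4.2 0.1
   vertex 3.9 2.4 3.5
   vertex 5.8 1.7 1.9
  endloop
 endfacet
 facet normal -0.826 -0.552 -0.115
  outer loop
   vertex 2.3 1.8 2.5
   vertex 0.6 4.7 0.8
   vertex 3.1 1.1 0.1
  endloop
 endfacet
 facet normal -0.563 0.147 0.813
  outer loop
   vertex 2.3 1.8 2.5
   vertex 3.9 2.4 3.5
   vertex 0.6 4.7 0.8
  endloop
 endfacet
 facet normal 0.022 -0.958 0.287
  outer loop
   vertex 2.3 1.8 2.5
   vertex 3.1 1.1 0.1
   vertex 5.8 1.7 1.9
  endloop
 endfacet
 facet normal 0.052 -0.891 0.451
  outer loop
   vertex 2.3 1.8 2.5
   vertex 5.8 1.7 1.9
   vertex 3.9 2.4 3.5
  endloop
 endfacet
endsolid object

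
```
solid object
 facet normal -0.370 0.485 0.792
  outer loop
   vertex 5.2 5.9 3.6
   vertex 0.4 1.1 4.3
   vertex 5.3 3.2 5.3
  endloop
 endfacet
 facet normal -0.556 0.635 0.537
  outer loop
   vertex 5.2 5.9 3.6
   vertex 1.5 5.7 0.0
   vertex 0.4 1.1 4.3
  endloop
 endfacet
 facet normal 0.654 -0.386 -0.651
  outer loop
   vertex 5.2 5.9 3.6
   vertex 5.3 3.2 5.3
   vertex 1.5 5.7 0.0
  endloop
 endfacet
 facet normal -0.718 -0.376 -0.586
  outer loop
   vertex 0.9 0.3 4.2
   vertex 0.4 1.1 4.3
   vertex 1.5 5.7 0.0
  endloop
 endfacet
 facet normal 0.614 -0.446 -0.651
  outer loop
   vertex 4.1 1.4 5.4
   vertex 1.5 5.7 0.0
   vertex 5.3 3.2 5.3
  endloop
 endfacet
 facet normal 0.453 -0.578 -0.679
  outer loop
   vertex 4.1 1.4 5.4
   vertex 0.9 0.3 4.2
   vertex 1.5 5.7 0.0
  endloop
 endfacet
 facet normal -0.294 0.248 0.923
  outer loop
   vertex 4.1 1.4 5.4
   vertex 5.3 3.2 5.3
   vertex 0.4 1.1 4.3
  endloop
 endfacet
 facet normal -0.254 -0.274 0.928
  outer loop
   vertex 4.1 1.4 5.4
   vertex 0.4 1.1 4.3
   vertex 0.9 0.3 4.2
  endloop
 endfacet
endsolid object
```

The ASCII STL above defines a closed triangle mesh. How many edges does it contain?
12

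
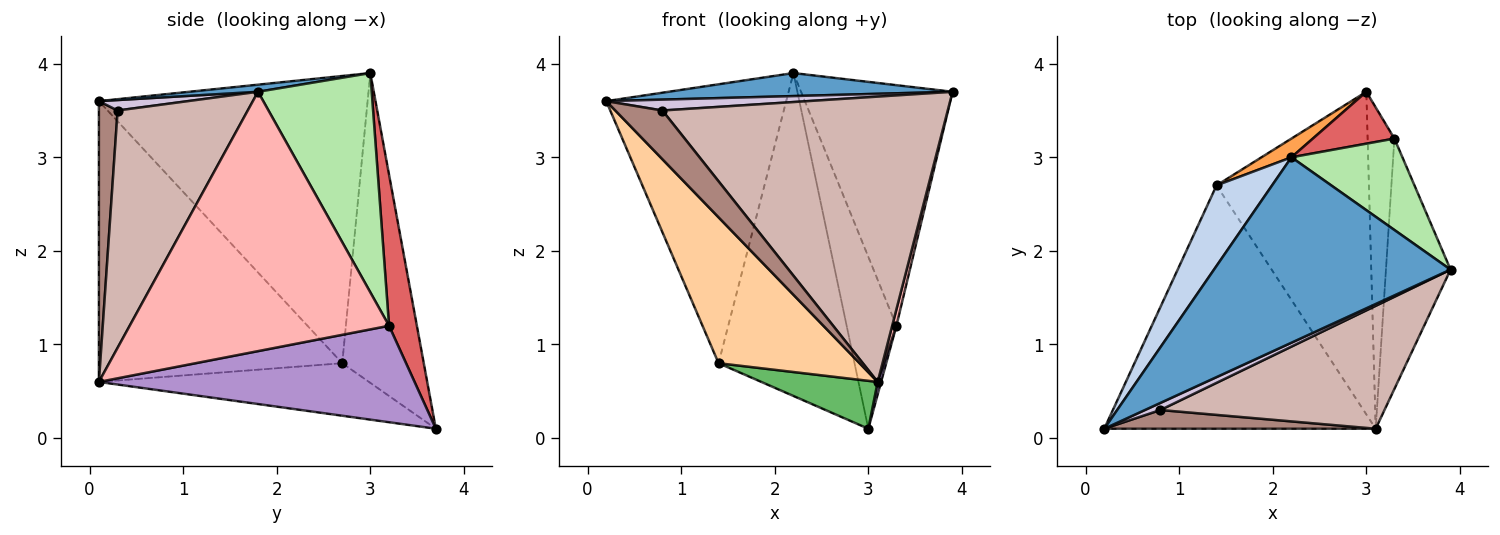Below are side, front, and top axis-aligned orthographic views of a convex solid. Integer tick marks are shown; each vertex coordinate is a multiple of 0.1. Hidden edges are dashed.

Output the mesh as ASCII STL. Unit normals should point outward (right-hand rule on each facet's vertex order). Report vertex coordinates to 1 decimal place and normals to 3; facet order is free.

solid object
 facet normal 0.030 -0.123 0.992
  outer loop
   vertex 2.2 3.0 3.9
   vertex 0.2 0.1 3.6
   vertex 3.9 1.8 3.7
  endloop
 endfacet
 facet normal -0.820 0.549 0.159
  outer loop
   vertex 1.4 2.7 0.8
   vertex 0.2 0.1 3.6
   vertex 2.2 3.0 3.9
  endloop
 endfacet
 facet normal -0.514 0.857 0.050
  outer loop
   vertex 1.4 2.7 0.8
   vertex 2.2 3.0 3.9
   vertex 3.0 3.7 0.1
  endloop
 endfacet
 facet normal -0.664 -0.385 -0.642
  outer loop
   vertex 1.4 2.7 0.8
   vertex 3.1 0.1 0.6
   vertex 0.2 0.1 3.6
  endloop
 endfacet
 facet normal -0.323 -0.139 -0.936
  outer loop
   vertex 1.4 2.7 0.8
   vertex 3.0 3.7 0.1
   vertex 3.1 0.1 0.6
  endloop
 endfacet
 facet normal 0.574 0.765 0.291
  outer loop
   vertex 3.3 3.2 1.2
   vertex 2.2 3.0 3.9
   vertex 3.9 1.8 3.7
  endloop
 endfacet
 facet normal 0.472 0.844 0.255
  outer loop
   vertex 3.3 3.2 1.2
   vertex 3.0 3.7 0.1
   vertex 2.2 3.0 3.9
  endloop
 endfacet
 facet normal 0.970 -0.016 -0.242
  outer loop
   vertex 3.3 3.2 1.2
   vertex 3.9 1.8 3.7
   vertex 3.1 0.1 0.6
  endloop
 endfacet
 facet normal 0.964 -0.010 -0.267
  outer loop
   vertex 3.3 3.2 1.2
   vertex 3.1 0.1 0.6
   vertex 3.0 3.7 0.1
  endloop
 endfacet
 facet normal 0.347 -0.786 0.512
  outer loop
   vertex 0.8 0.3 3.5
   vertex 3.9 1.8 3.7
   vertex 0.2 0.1 3.6
  endloop
 endfacet
 facet normal 0.348 -0.875 0.336
  outer loop
   vertex 0.8 0.3 3.5
   vertex 0.2 0.1 3.6
   vertex 3.1 0.1 0.6
  endloop
 endfacet
 facet normal 0.386 -0.847 0.365
  outer loop
   vertex 0.8 0.3 3.5
   vertex 3.1 0.1 0.6
   vertex 3.9 1.8 3.7
  endloop
 endfacet
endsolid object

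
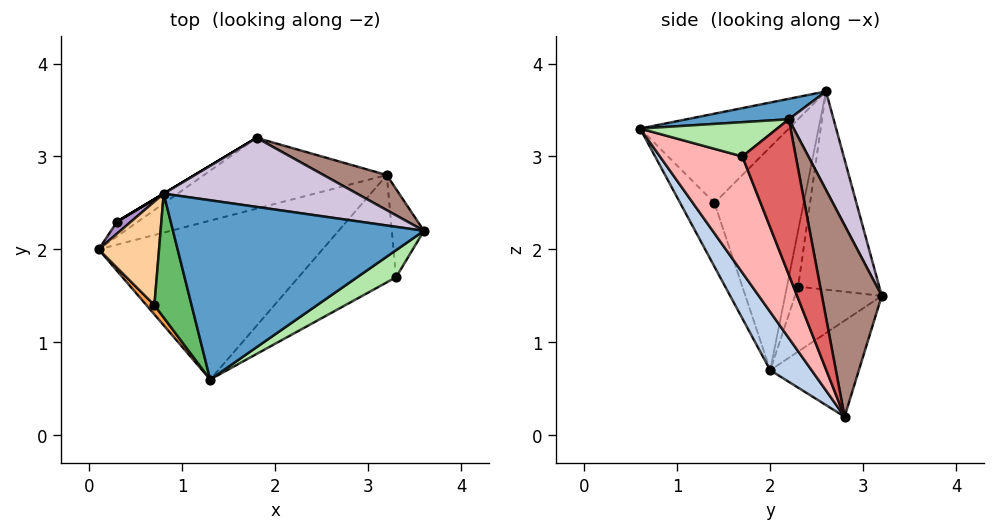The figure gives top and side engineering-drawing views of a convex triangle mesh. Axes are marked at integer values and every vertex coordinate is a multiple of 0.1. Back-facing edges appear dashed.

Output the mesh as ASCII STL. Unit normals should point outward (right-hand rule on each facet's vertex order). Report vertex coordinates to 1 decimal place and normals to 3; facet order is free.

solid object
 facet normal 0.080 -0.176 0.981
  outer loop
   vertex 0.8 2.6 3.7
   vertex 1.3 0.6 3.3
   vertex 3.6 2.2 3.4
  endloop
 endfacet
 facet normal 0.135 -0.845 -0.517
  outer loop
   vertex 3.2 2.8 0.2
   vertex 1.3 0.6 3.3
   vertex 0.1 2.0 0.7
  endloop
 endfacet
 facet normal -0.843 -0.527 0.105
  outer loop
   vertex 0.7 1.4 2.5
   vertex 0.1 2.0 0.7
   vertex 1.3 0.6 3.3
  endloop
 endfacet
 facet normal -0.950 -0.178 0.257
  outer loop
   vertex 0.7 1.4 2.5
   vertex 0.8 2.6 3.7
   vertex 0.1 2.0 0.7
  endloop
 endfacet
 facet normal -0.882 -0.294 0.368
  outer loop
   vertex 0.7 1.4 2.5
   vertex 1.3 0.6 3.3
   vertex 0.8 2.6 3.7
  endloop
 endfacet
 facet normal 0.468 -0.706 0.531
  outer loop
   vertex 3.3 1.7 3.0
   vertex 3.6 2.2 3.4
   vertex 1.3 0.6 3.3
  endloop
 endfacet
 facet normal 0.901 -0.392 -0.186
  outer loop
   vertex 3.3 1.7 3.0
   vertex 3.2 2.8 0.2
   vertex 3.6 2.2 3.4
  endloop
 endfacet
 facet normal 0.412 -0.843 -0.346
  outer loop
   vertex 3.3 1.7 3.0
   vertex 1.3 0.6 3.3
   vertex 3.2 2.8 0.2
  endloop
 endfacet
 facet normal -0.967 -0.081 0.242
  outer loop
   vertex 0.3 2.3 1.6
   vertex 0.1 2.0 0.7
   vertex 0.8 2.6 3.7
  endloop
 endfacet
 facet normal 0.168 0.929 0.330
  outer loop
   vertex 1.8 3.2 1.5
   vertex 0.8 2.6 3.7
   vertex 3.6 2.2 3.4
  endloop
 endfacet
 facet normal 0.378 0.917 0.125
  outer loop
   vertex 1.8 3.2 1.5
   vertex 3.6 2.2 3.4
   vertex 3.2 2.8 0.2
  endloop
 endfacet
 facet normal -0.514 0.857 0.000
  outer loop
   vertex 1.8 3.2 1.5
   vertex 0.3 2.3 1.6
   vertex 0.8 2.6 3.7
  endloop
 endfacet
 facet normal -0.291 0.781 -0.553
  outer loop
   vertex 1.8 3.2 1.5
   vertex 3.2 2.8 0.2
   vertex 0.1 2.0 0.7
  endloop
 endfacet
 facet normal -0.515 0.841 -0.166
  outer loop
   vertex 1.8 3.2 1.5
   vertex 0.1 2.0 0.7
   vertex 0.3 2.3 1.6
  endloop
 endfacet
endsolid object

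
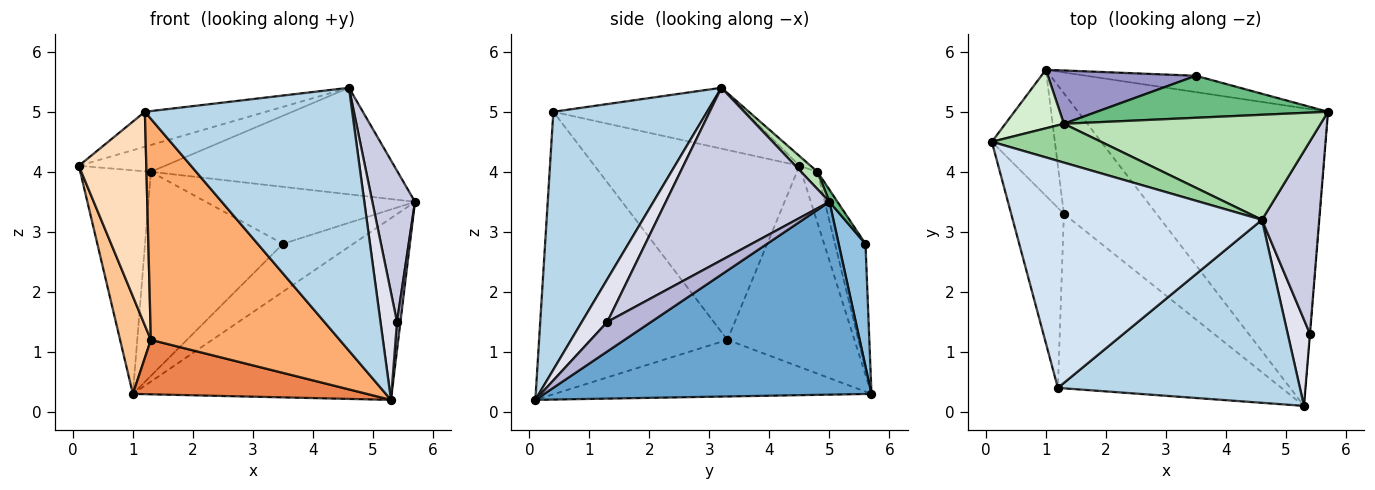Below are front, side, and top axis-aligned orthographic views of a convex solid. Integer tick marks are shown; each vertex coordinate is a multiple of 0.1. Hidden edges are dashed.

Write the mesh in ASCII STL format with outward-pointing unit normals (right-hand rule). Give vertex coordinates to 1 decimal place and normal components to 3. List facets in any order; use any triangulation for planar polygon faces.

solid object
 facet normal 0.550 0.435 -0.713
  outer loop
   vertex 1.0 5.7 0.3
   vertex 5.7 5.0 3.5
   vertex 5.3 0.1 0.2
  endloop
 endfacet
 facet normal 0.339 0.890 -0.304
  outer loop
   vertex 3.5 5.6 2.8
   vertex 5.7 5.0 3.5
   vertex 1.0 5.7 0.3
  endloop
 endfacet
 facet normal 0.520 -0.701 0.488
  outer loop
   vertex 4.6 3.2 5.4
   vertex 1.2 0.4 5.0
   vertex 5.3 0.1 0.2
  endloop
 endfacet
 facet normal -0.235 0.148 0.961
  outer loop
   vertex 4.6 3.2 5.4
   vertex 0.1 4.5 4.1
   vertex 1.2 0.4 5.0
  endloop
 endfacet
 facet normal -0.487 -0.359 -0.796
  outer loop
   vertex 1.3 3.3 1.2
   vertex 1.0 5.7 0.3
   vertex 5.3 0.1 0.2
  endloop
 endfacet
 facet normal -0.616 -0.618 -0.488
  outer loop
   vertex 1.3 3.3 1.2
   vertex 5.3 0.1 0.2
   vertex 1.2 0.4 5.0
  endloop
 endfacet
 facet normal -0.930 -0.225 -0.291
  outer loop
   vertex 1.3 3.3 1.2
   vertex 0.1 4.5 4.1
   vertex 1.0 5.7 0.3
  endloop
 endfacet
 facet normal -0.918 -0.302 -0.255
  outer loop
   vertex 1.3 3.3 1.2
   vertex 1.2 0.4 5.0
   vertex 0.1 4.5 4.1
  endloop
 endfacet
 facet normal 0.031 0.805 0.593
  outer loop
   vertex 1.3 4.8 4.0
   vertex 5.7 5.0 3.5
   vertex 3.5 5.6 2.8
  endloop
 endfacet
 facet normal -0.073 0.567 0.821
  outer loop
   vertex 1.3 4.8 4.0
   vertex 0.1 4.5 4.1
   vertex 4.6 3.2 5.4
  endloop
 endfacet
 facet normal 0.047 0.711 0.701
  outer loop
   vertex 1.3 4.8 4.0
   vertex 4.6 3.2 5.4
   vertex 5.7 5.0 3.5
  endloop
 endfacet
 facet normal -0.216 0.945 0.247
  outer loop
   vertex 1.3 4.8 4.0
   vertex 1.0 5.7 0.3
   vertex 0.1 4.5 4.1
  endloop
 endfacet
 facet normal -0.209 0.946 0.247
  outer loop
   vertex 1.3 4.8 4.0
   vertex 3.5 5.6 2.8
   vertex 1.0 5.7 0.3
  endloop
 endfacet
 facet normal 0.997 -0.079 -0.004
  outer loop
   vertex 5.4 1.3 1.5
   vertex 5.3 0.1 0.2
   vertex 5.7 5.0 3.5
  endloop
 endfacet
 facet normal 0.921 -0.240 0.306
  outer loop
   vertex 5.4 1.3 1.5
   vertex 5.7 5.0 3.5
   vertex 4.6 3.2 5.4
  endloop
 endfacet
 facet normal 0.769 -0.498 0.400
  outer loop
   vertex 5.4 1.3 1.5
   vertex 4.6 3.2 5.4
   vertex 5.3 0.1 0.2
  endloop
 endfacet
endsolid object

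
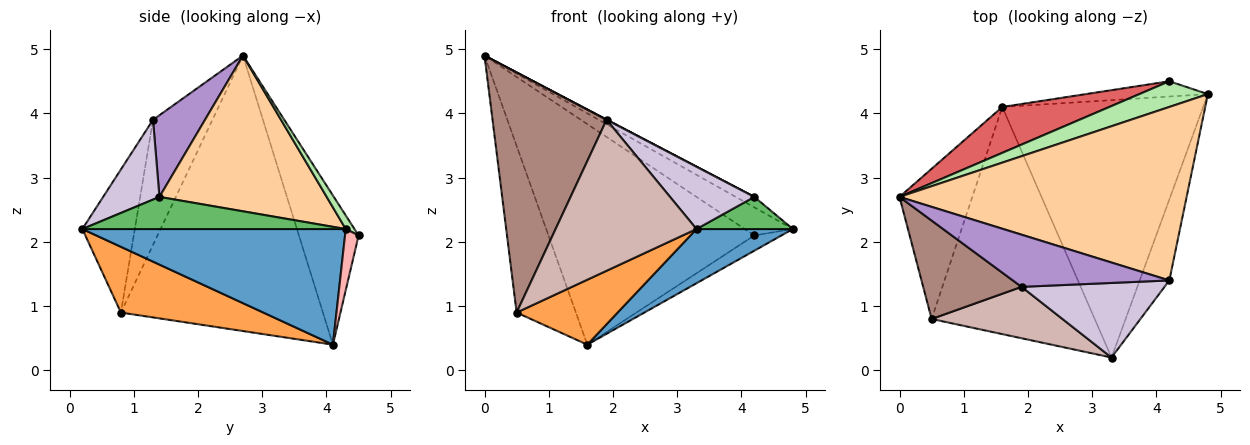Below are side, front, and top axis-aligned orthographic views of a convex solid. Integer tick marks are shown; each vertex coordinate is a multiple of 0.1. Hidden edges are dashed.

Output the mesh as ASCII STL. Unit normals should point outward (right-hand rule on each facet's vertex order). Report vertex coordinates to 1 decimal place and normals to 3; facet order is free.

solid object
 facet normal 0.491 -0.180 -0.853
  outer loop
   vertex 1.6 4.1 0.4
   vertex 4.8 4.3 2.2
   vertex 3.3 0.2 2.2
  endloop
 endfacet
 facet normal -0.930 0.273 -0.246
  outer loop
   vertex 0.5 0.8 0.9
   vertex 0.0 2.7 4.9
   vertex 1.6 4.1 0.4
  endloop
 endfacet
 facet normal 0.361 -0.256 -0.897
  outer loop
   vertex 0.5 0.8 0.9
   vertex 1.6 4.1 0.4
   vertex 3.3 0.2 2.2
  endloop
 endfacet
 facet normal 0.476 0.053 0.878
  outer loop
   vertex 4.2 1.4 2.7
   vertex 4.8 4.3 2.2
   vertex 0.0 2.7 4.9
  endloop
 endfacet
 facet normal 0.710 -0.260 -0.655
  outer loop
   vertex 4.2 1.4 2.7
   vertex 3.3 0.2 2.2
   vertex 4.8 4.3 2.2
  endloop
 endfacet
 facet normal 0.132 0.732 0.669
  outer loop
   vertex 4.2 4.5 2.1
   vertex 0.0 2.7 4.9
   vertex 4.8 4.3 2.2
  endloop
 endfacet
 facet normal -0.273 0.942 0.196
  outer loop
   vertex 4.2 4.5 2.1
   vertex 1.6 4.1 0.4
   vertex 0.0 2.7 4.9
  endloop
 endfacet
 facet normal 0.333 0.667 -0.667
  outer loop
   vertex 4.2 4.5 2.1
   vertex 4.8 4.3 2.2
   vertex 1.6 4.1 0.4
  endloop
 endfacet
 facet normal 0.463 -0.005 0.886
  outer loop
   vertex 1.9 1.3 3.9
   vertex 4.2 1.4 2.7
   vertex 0.0 2.7 4.9
  endloop
 endfacet
 facet normal 0.394 -0.589 0.706
  outer loop
   vertex 1.9 1.3 3.9
   vertex 3.3 0.2 2.2
   vertex 4.2 1.4 2.7
  endloop
 endfacet
 facet normal -0.434 -0.833 0.342
  outer loop
   vertex 1.9 1.3 3.9
   vertex 0.0 2.7 4.9
   vertex 0.5 0.8 0.9
  endloop
 endfacet
 facet normal -0.332 -0.893 0.304
  outer loop
   vertex 1.9 1.3 3.9
   vertex 0.5 0.8 0.9
   vertex 3.3 0.2 2.2
  endloop
 endfacet
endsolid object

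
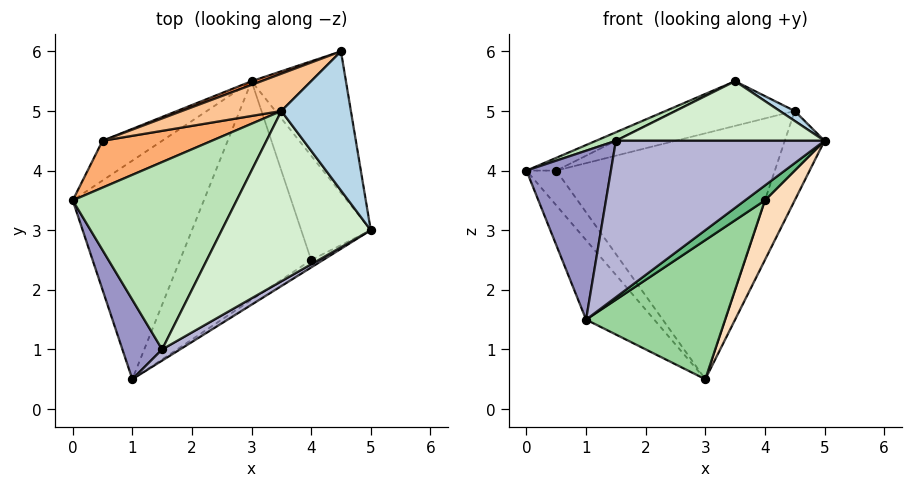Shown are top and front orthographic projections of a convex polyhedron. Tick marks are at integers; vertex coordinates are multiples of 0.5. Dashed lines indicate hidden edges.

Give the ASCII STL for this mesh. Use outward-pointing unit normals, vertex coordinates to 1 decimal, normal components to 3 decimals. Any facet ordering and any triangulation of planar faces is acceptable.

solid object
 facet normal 0.921 0.208 -0.330
  outer loop
   vertex 3.0 5.5 0.5
   vertex 4.5 6.0 5.0
   vertex 5.0 3.0 4.5
  endloop
 endfacet
 facet normal -0.798 0.206 -0.566
  outer loop
   vertex 1.0 0.5 1.5
   vertex 0.0 3.5 4.0
   vertex 3.0 5.5 0.5
  endloop
 endfacet
 facet normal 0.495 -0.062 0.867
  outer loop
   vertex 3.5 5.0 5.5
   vertex 5.0 3.0 4.5
   vertex 4.5 6.0 5.0
  endloop
 endfacet
 facet normal -0.796 0.398 -0.455
  outer loop
   vertex 0.5 4.5 4.0
   vertex 3.0 5.5 0.5
   vertex 0.0 3.5 4.0
  endloop
 endfacet
 facet normal -0.354 0.935 0.014
  outer loop
   vertex 0.5 4.5 4.0
   vertex 4.5 6.0 5.0
   vertex 3.0 5.5 0.5
  endloop
 endfacet
 facet normal -0.466 0.233 0.854
  outer loop
   vertex 0.5 4.5 4.0
   vertex 0.0 3.5 4.0
   vertex 3.5 5.0 5.5
  endloop
 endfacet
 facet normal -0.409 0.701 0.584
  outer loop
   vertex 0.5 4.5 4.0
   vertex 3.5 5.0 5.5
   vertex 4.5 6.0 5.0
  endloop
 endfacet
 facet normal 0.745 -0.331 -0.579
  outer loop
   vertex 4.0 2.5 3.5
   vertex 3.0 5.5 0.5
   vertex 5.0 3.0 4.5
  endloop
 endfacet
 facet normal 0.667 -0.667 -0.333
  outer loop
   vertex 4.0 2.5 3.5
   vertex 5.0 3.0 4.5
   vertex 1.0 0.5 1.5
  endloop
 endfacet
 facet normal 0.677 -0.395 -0.621
  outer loop
   vertex 4.0 2.5 3.5
   vertex 1.0 0.5 1.5
   vertex 3.0 5.5 0.5
  endloop
 endfacet
 facet normal -0.378 -0.042 0.925
  outer loop
   vertex 1.5 1.0 4.5
   vertex 3.5 5.0 5.5
   vertex 0.0 3.5 4.0
  endloop
 endfacet
 facet normal 0.185 -0.325 0.927
  outer loop
   vertex 1.5 1.0 4.5
   vertex 5.0 3.0 4.5
   vertex 3.5 5.0 5.5
  endloop
 endfacet
 facet normal -0.855 -0.469 0.221
  outer loop
   vertex 1.5 1.0 4.5
   vertex 0.0 3.5 4.0
   vertex 1.0 0.5 1.5
  endloop
 endfacet
 facet normal 0.495 -0.867 0.062
  outer loop
   vertex 1.5 1.0 4.5
   vertex 1.0 0.5 1.5
   vertex 5.0 3.0 4.5
  endloop
 endfacet
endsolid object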